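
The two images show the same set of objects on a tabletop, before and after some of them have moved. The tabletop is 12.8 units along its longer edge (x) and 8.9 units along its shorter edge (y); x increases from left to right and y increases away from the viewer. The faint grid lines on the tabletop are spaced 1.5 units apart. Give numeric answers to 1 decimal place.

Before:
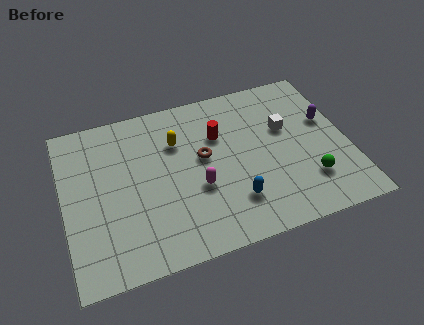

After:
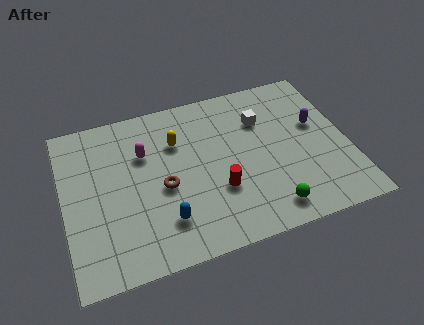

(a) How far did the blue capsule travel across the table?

3.1

The blue capsule moved from about (7.4, 2.2) to (4.3, 2.1), a distance of √(3.1² + 0.1²) ≈ 3.1.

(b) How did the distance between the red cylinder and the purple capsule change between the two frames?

+0.3

They were about 4.9 units apart before and 5.2 after — 0.3 units further apart.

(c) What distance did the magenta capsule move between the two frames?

3.4

The magenta capsule moved from about (5.9, 3.4) to (3.7, 6.0), a distance of √(2.2² + 2.6²) ≈ 3.4.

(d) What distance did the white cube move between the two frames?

1.3

The white cube moved from about (10.1, 5.5) to (9.1, 6.3), a distance of √(1.0² + 0.8²) ≈ 1.3.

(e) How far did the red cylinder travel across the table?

3.0

The red cylinder moved from about (7.1, 6.0) to (6.8, 3.0), a distance of √(0.3² + 3.0²) ≈ 3.0.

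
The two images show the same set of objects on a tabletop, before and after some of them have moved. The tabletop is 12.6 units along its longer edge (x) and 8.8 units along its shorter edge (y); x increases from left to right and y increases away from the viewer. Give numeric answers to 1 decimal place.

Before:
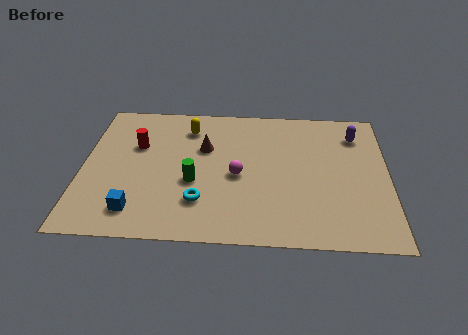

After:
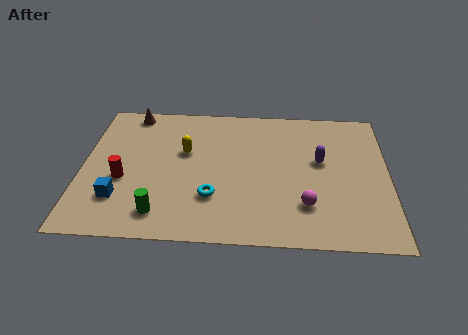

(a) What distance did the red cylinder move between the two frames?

2.3

From (2.2, 5.7) to (1.7, 3.5), the red cylinder covered √(0.5² + 2.2²) ≈ 2.3 units.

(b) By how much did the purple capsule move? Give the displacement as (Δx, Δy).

(-1.5, -1.8)

From the two frames, the purple capsule sits at roughly (11.3, 6.9) before and (9.8, 5.1) after.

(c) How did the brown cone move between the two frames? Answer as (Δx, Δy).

(-3.1, 2.2)

From the two frames, the brown cone sits at roughly (5.0, 5.7) before and (1.9, 7.9) after.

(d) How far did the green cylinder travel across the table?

2.4

The green cylinder was near (4.6, 3.5) before and (3.3, 1.5) after, so it travelled √(1.3² + 2.0²) ≈ 2.4 units.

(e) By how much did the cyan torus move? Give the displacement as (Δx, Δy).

(0.5, 0.3)

The cyan torus started near (4.9, 2.3) and ended near (5.4, 2.6).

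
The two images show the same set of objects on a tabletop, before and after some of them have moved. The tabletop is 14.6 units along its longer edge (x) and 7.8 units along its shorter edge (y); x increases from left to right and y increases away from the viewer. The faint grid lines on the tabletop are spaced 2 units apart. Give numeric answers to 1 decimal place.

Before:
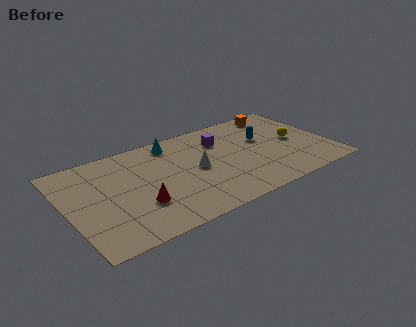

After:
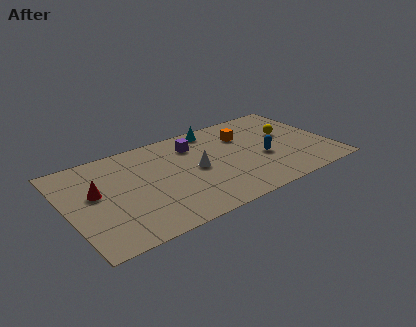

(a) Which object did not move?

the white cone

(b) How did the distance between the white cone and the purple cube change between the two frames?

-0.4

They were about 2.5 units apart before and 2.1 after — 0.4 units closer together.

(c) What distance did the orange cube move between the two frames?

2.6

The orange cube was near (12.4, 6.8) before and (10.1, 5.6) after, so it travelled √(2.3² + 1.2²) ≈ 2.6 units.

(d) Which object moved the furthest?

the red cone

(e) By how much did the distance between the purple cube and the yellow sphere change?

+1.0

They were about 4.4 units apart before and 5.4 after — 1.0 units further apart.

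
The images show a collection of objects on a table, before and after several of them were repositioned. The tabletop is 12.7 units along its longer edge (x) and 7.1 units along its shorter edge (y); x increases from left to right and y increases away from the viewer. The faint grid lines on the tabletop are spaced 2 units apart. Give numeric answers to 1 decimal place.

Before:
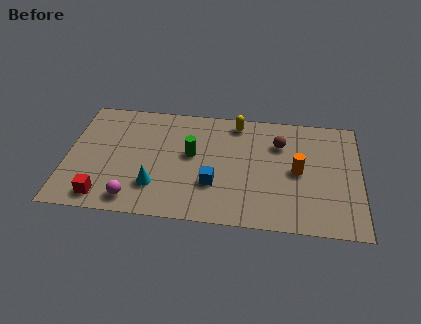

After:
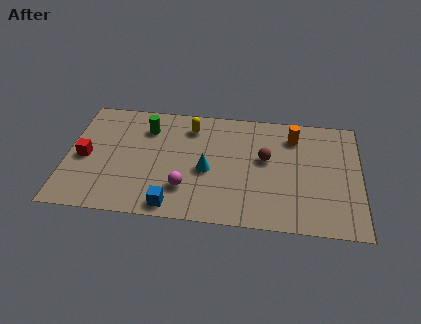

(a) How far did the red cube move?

2.5

The red cube moved from about (1.7, 1.0) to (0.8, 3.3), a distance of √(0.9² + 2.3²) ≈ 2.5.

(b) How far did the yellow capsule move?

2.1

The yellow capsule was near (7.3, 6.2) before and (5.3, 5.7) after, so it travelled √(2.0² + 0.5²) ≈ 2.1 units.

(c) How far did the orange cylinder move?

2.1

From (10.0, 3.5) to (9.8, 5.6), the orange cylinder covered √(0.2² + 2.1²) ≈ 2.1 units.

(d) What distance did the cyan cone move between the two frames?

2.5

From (3.9, 1.9) to (6.1, 3.1), the cyan cone covered √(2.2² + 1.2²) ≈ 2.5 units.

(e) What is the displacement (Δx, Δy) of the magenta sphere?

(2.2, 0.9)

From the two frames, the magenta sphere sits at roughly (3.0, 1.0) before and (5.2, 1.9) after.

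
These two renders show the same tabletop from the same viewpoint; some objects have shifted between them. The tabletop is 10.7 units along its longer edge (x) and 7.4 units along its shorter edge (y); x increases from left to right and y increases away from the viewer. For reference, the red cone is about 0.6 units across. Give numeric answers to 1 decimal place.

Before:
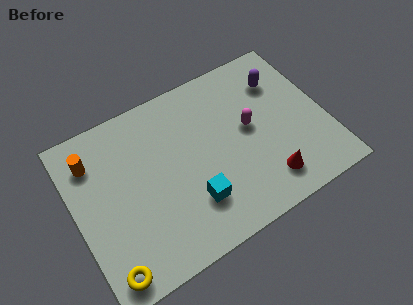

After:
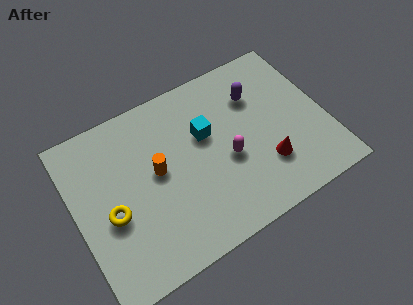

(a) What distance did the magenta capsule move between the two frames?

1.4

The magenta capsule moved from about (7.5, 4.0) to (6.4, 3.1), a distance of √(1.1² + 0.9²) ≈ 1.4.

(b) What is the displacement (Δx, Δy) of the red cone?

(0.1, 0.7)

The red cone was at about (7.8, 1.4) and moved to about (7.9, 2.1).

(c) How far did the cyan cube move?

2.8

The cyan cube was near (4.7, 2.0) before and (5.7, 4.6) after, so it travelled √(1.0² + 2.6²) ≈ 2.8 units.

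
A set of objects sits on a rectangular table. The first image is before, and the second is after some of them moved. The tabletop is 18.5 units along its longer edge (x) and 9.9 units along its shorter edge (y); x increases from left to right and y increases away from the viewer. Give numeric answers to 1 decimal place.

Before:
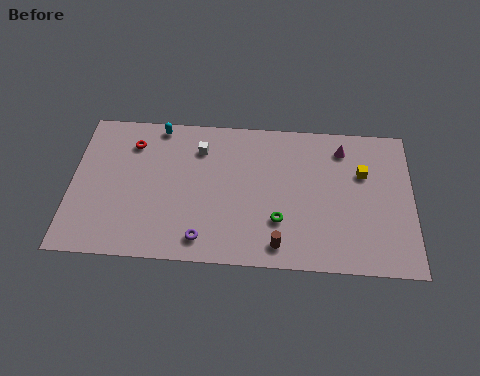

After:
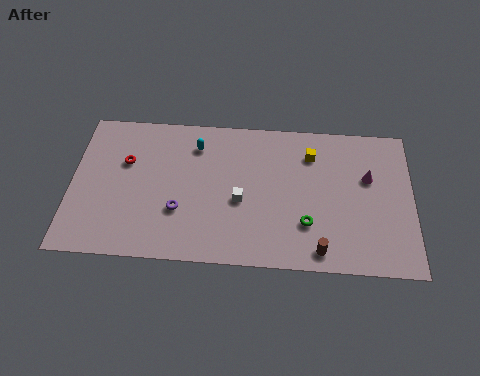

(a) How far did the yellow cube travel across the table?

3.0

From (15.8, 6.5) to (13.0, 7.6), the yellow cube covered √(2.8² + 1.1²) ≈ 3.0 units.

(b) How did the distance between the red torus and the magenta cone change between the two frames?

+1.7

They were about 11.5 units apart before and 13.2 after — 1.7 units further apart.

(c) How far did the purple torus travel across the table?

2.2

From (7.2, 1.5) to (5.9, 3.3), the purple torus covered √(1.3² + 1.8²) ≈ 2.2 units.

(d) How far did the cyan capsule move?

2.4

The cyan capsule was near (4.6, 9.0) before and (6.7, 7.8) after, so it travelled √(2.1² + 1.2²) ≈ 2.4 units.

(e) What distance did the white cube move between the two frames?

4.1

The white cube moved from about (6.9, 7.6) to (9.2, 4.2), a distance of √(2.3² + 3.4²) ≈ 4.1.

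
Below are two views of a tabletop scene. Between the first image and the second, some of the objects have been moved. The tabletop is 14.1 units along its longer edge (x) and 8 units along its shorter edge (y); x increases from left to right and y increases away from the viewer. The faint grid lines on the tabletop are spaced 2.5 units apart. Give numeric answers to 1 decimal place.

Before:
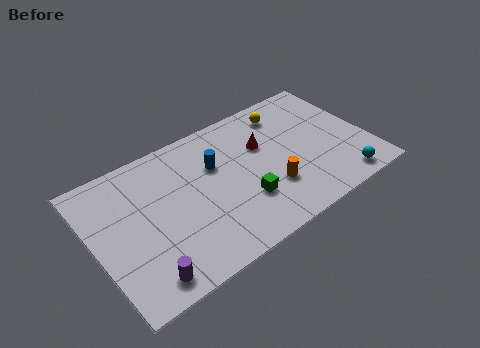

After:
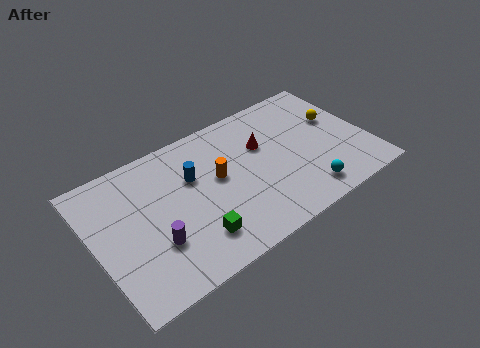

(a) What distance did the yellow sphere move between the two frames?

2.9

The yellow sphere was near (10.4, 6.6) before and (12.8, 4.9) after, so it travelled √(2.4² + 1.7²) ≈ 2.9 units.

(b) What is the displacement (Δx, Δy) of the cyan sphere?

(-1.9, 0.3)

From the two frames, the cyan sphere sits at roughly (12.3, 1.0) before and (10.4, 1.3) after.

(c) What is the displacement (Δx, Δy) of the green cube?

(-2.7, -0.7)

The green cube started near (7.4, 2.5) and ended near (4.7, 1.8).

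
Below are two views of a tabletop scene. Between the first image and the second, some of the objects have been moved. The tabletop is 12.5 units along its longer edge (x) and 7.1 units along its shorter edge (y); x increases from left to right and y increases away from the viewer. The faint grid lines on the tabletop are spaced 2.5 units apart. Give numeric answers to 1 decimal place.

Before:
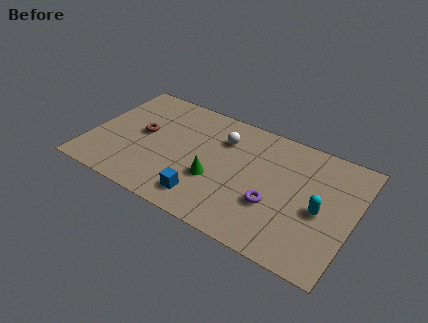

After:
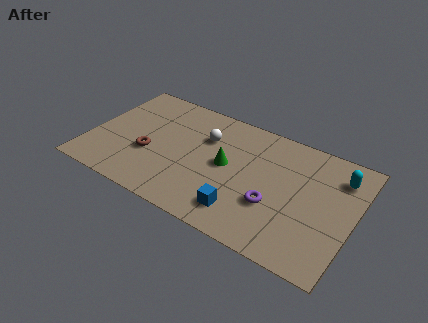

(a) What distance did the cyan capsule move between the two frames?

2.4

From (11.0, 3.2) to (11.6, 5.5), the cyan capsule covered √(0.6² + 2.3²) ≈ 2.4 units.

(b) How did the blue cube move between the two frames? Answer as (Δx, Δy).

(1.8, 0.1)

The blue cube started near (5.8, 1.3) and ended near (7.6, 1.4).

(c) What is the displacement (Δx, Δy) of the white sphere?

(-0.8, -0.3)

The white sphere was at about (6.1, 5.2) and moved to about (5.3, 4.9).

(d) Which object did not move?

the purple torus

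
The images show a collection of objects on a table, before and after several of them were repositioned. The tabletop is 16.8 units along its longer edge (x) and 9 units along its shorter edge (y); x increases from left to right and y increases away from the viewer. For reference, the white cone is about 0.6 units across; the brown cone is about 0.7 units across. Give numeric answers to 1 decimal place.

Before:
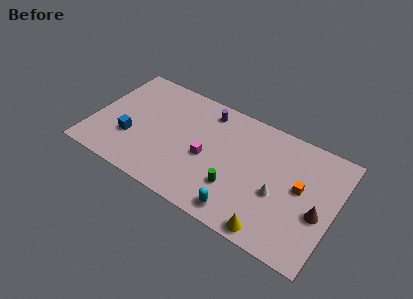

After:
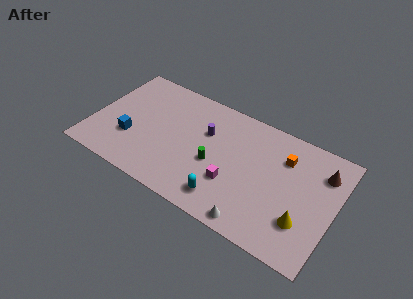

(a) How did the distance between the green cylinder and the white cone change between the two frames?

+1.3

The distance was about 3.0 in the first image and 4.3 in the second, so they moved 1.3 units further apart.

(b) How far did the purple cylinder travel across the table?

1.7

From (7.5, 7.6) to (7.7, 5.9), the purple cylinder covered √(0.2² + 1.7²) ≈ 1.7 units.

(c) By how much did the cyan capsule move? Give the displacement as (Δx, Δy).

(-1.1, 0.4)

The cyan capsule was at about (10.8, 1.2) and moved to about (9.7, 1.6).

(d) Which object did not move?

the blue cube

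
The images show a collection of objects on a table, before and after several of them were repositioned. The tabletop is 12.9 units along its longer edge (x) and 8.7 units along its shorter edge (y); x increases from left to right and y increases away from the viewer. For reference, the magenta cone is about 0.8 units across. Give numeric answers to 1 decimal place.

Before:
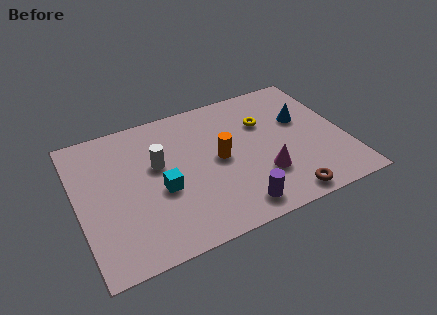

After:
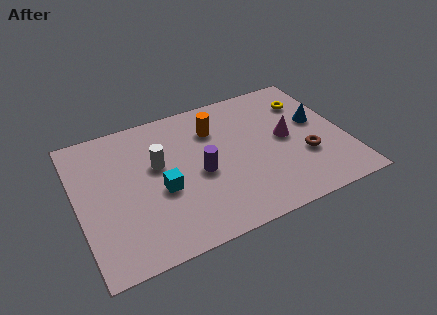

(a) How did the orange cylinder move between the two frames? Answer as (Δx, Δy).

(0.0, 2.0)

From the two frames, the orange cylinder sits at roughly (6.8, 4.4) before and (6.8, 6.4) after.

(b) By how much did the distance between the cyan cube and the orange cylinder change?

+1.0

They were about 3.0 units apart before and 4.0 after — 1.0 units further apart.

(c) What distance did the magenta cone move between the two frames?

2.4

From (8.7, 2.6) to (10.1, 4.5), the magenta cone covered √(1.4² + 1.9²) ≈ 2.4 units.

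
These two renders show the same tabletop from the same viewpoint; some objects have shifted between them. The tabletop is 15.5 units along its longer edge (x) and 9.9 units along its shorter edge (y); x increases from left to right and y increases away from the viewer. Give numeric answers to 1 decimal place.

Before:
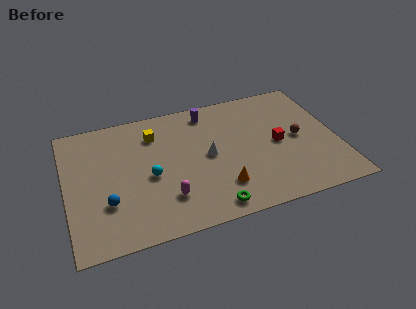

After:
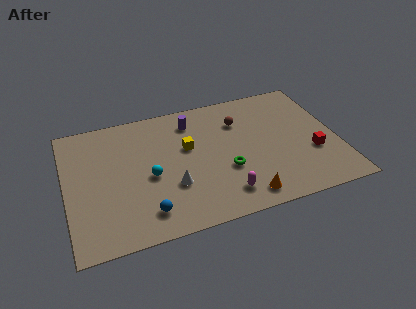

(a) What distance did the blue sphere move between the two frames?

2.5

The blue sphere moved from about (2.2, 3.1) to (4.3, 1.8), a distance of √(2.1² + 1.3²) ≈ 2.5.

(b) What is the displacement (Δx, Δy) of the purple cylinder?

(-1.0, -0.5)

From the two frames, the purple cylinder sits at roughly (8.4, 8.5) before and (7.4, 8.0) after.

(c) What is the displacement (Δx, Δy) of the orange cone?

(1.2, -1.1)

The orange cone started near (8.6, 2.4) and ended near (9.8, 1.3).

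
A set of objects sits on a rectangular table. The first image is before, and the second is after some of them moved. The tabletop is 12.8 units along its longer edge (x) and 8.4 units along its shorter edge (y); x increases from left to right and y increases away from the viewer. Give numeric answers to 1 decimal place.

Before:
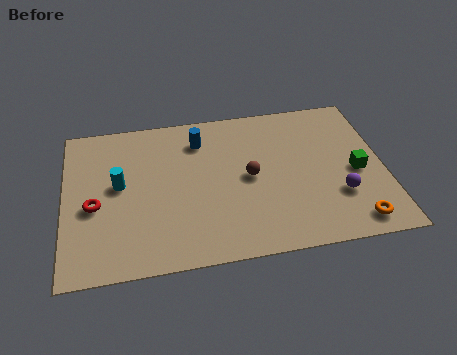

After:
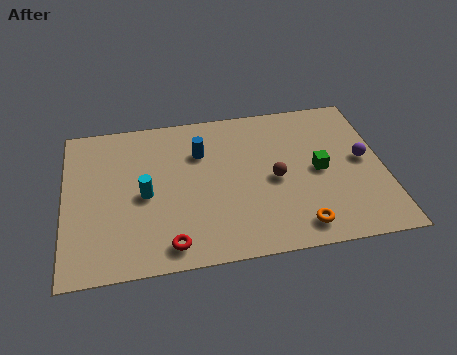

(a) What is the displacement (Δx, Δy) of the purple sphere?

(1.1, 1.8)

The purple sphere started near (10.9, 2.6) and ended near (12.0, 4.4).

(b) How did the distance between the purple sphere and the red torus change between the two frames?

-1.2

The distance was about 9.8 in the first image and 8.6 in the second, so they moved 1.2 units closer together.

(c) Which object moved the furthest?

the red torus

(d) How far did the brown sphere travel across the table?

1.0

From (7.4, 4.2) to (8.4, 3.9), the brown sphere covered √(1.0² + 0.3²) ≈ 1.0 units.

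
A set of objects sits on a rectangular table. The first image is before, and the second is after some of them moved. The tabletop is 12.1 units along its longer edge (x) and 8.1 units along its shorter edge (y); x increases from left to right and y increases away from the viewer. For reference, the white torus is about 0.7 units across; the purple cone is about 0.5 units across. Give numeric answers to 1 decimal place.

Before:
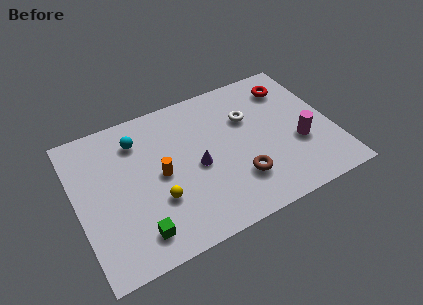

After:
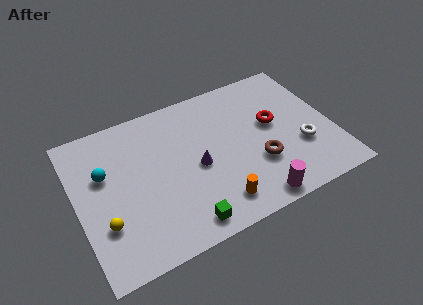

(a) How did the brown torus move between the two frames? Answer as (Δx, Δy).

(1.0, 0.5)

The brown torus was at about (7.4, 2.2) and moved to about (8.4, 2.7).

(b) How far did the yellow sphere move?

2.5

The yellow sphere was near (3.6, 2.7) before and (1.1, 2.5) after, so it travelled √(2.5² + 0.2²) ≈ 2.5 units.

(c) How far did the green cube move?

2.1

From (2.5, 1.4) to (4.6, 1.0), the green cube covered √(2.1² + 0.4²) ≈ 2.1 units.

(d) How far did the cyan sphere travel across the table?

2.1

The cyan sphere moved from about (3.1, 6.3) to (1.4, 5.1), a distance of √(1.7² + 1.2²) ≈ 2.1.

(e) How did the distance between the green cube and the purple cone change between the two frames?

-1.0

The distance was about 3.9 in the first image and 2.9 in the second, so they moved 1.0 units closer together.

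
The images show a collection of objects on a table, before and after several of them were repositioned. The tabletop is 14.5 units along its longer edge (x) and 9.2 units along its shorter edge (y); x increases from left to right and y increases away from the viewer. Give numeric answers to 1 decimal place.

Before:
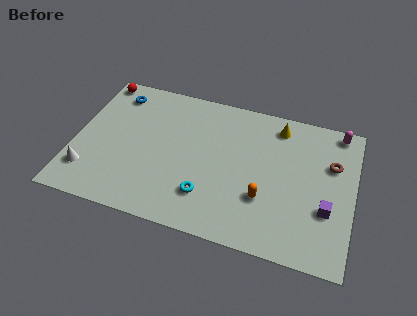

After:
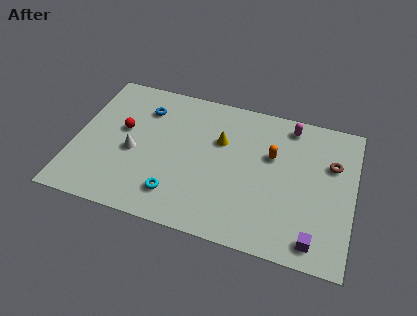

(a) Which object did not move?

the brown torus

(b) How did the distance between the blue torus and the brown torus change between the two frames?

-1.7

The distance was about 11.6 in the first image and 9.9 in the second, so they moved 1.7 units closer together.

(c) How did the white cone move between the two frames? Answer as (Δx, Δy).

(2.2, 1.9)

The white cone started near (0.9, 2.1) and ended near (3.1, 4.0).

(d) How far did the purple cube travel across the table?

2.1

The purple cube moved from about (13.2, 3.2) to (12.7, 1.2), a distance of √(0.5² + 2.0²) ≈ 2.1.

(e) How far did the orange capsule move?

2.8

The orange capsule moved from about (10.0, 3.0) to (10.2, 5.8), a distance of √(0.2² + 2.8²) ≈ 2.8.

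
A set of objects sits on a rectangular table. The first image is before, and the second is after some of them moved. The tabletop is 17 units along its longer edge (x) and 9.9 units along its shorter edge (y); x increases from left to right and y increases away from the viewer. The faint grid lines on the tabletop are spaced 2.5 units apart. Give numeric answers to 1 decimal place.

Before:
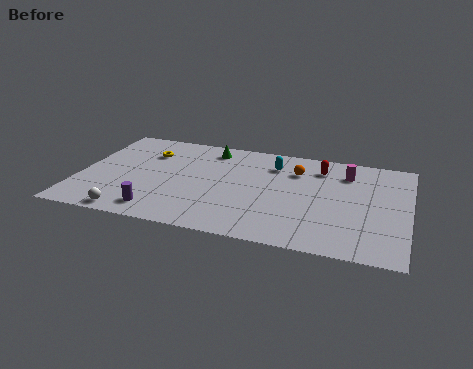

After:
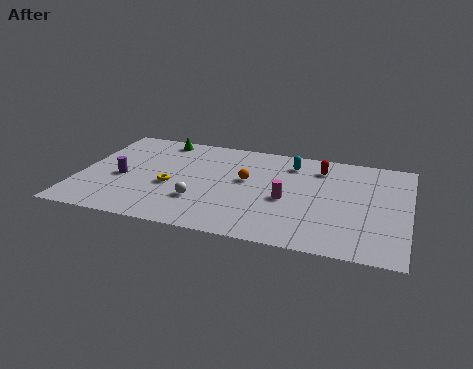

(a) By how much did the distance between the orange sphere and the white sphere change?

-6.8

The distance was about 10.3 in the first image and 3.5 in the second, so they moved 6.8 units closer together.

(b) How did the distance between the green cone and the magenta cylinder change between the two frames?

+1.1

Before: roughly 7.2 units apart; after: 8.3. That's 1.1 units further apart.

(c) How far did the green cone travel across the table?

2.7

From (6.5, 8.4) to (3.8, 8.8), the green cone covered √(2.7² + 0.4²) ≈ 2.7 units.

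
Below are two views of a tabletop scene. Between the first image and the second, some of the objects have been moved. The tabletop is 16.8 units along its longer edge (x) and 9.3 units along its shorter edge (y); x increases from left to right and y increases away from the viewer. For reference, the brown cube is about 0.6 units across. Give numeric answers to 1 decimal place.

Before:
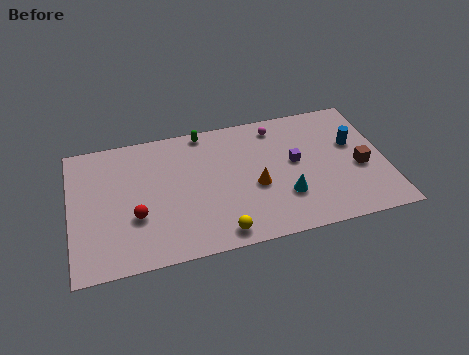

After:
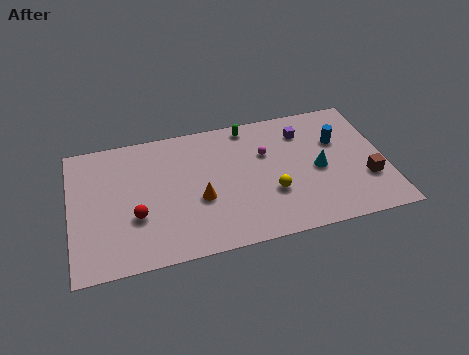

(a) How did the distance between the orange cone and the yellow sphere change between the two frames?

+0.3

They were about 3.5 units apart before and 3.8 after — 0.3 units further apart.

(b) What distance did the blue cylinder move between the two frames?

0.9

The blue cylinder was near (15.2, 5.7) before and (14.4, 6.1) after, so it travelled √(0.8² + 0.4²) ≈ 0.9 units.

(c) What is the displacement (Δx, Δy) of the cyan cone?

(1.9, 1.5)

From the two frames, the cyan cone sits at roughly (11.3, 2.8) before and (13.2, 4.3) after.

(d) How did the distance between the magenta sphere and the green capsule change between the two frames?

-1.6

They were about 3.9 units apart before and 2.3 after — 1.6 units closer together.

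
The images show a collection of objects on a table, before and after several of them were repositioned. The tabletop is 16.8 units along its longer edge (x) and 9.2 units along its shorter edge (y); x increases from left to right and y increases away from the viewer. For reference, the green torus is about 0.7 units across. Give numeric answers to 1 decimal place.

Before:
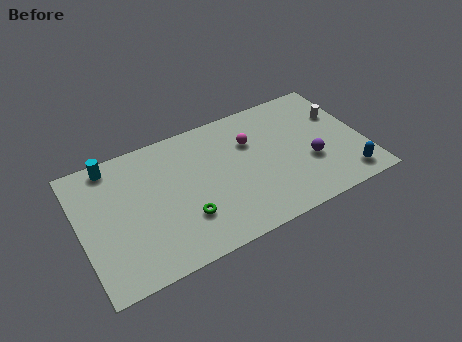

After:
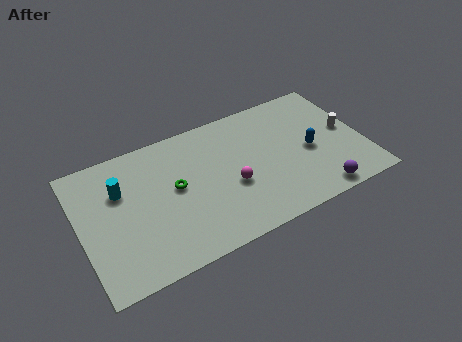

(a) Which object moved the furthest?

the blue capsule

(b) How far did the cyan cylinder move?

2.0

The cyan cylinder moved from about (2.2, 8.2) to (2.5, 6.2), a distance of √(0.3² + 2.0²) ≈ 2.0.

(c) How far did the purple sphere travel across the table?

2.4

The purple sphere moved from about (13.5, 3.4) to (13.6, 1.0), a distance of √(0.1² + 2.4²) ≈ 2.4.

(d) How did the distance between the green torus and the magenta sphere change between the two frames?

-2.2

Before: roughly 5.7 units apart; after: 3.5. That's 2.2 units closer together.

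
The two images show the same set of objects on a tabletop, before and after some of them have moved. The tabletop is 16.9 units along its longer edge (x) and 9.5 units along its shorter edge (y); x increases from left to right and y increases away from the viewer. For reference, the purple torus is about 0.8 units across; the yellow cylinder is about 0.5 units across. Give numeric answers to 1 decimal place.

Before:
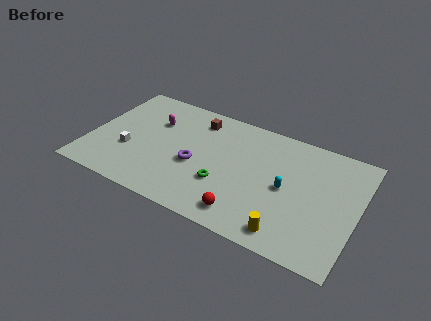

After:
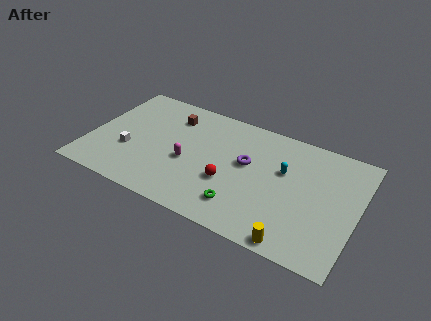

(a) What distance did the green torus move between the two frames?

1.8

The green torus moved from about (8.7, 3.2) to (10.0, 2.0), a distance of √(1.3² + 1.2²) ≈ 1.8.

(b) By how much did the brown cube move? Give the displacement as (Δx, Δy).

(-1.6, -0.4)

The brown cube was at about (6.4, 7.8) and moved to about (4.8, 7.4).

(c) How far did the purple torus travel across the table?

3.4

The purple torus was near (6.8, 4.0) before and (9.9, 5.5) after, so it travelled √(3.1² + 1.5²) ≈ 3.4 units.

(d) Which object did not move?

the white cube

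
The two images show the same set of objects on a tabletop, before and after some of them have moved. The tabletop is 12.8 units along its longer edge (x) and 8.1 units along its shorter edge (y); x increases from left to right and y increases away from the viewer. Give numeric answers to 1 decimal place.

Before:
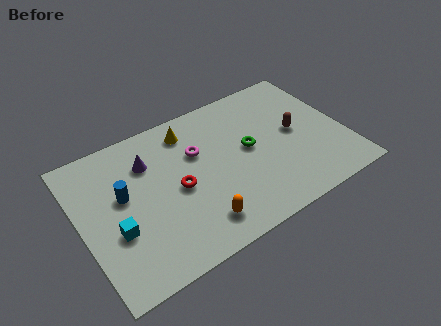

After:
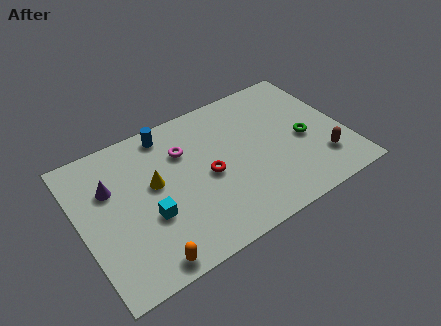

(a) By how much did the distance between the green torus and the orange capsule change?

+4.6

Before: roughly 4.1 units apart; after: 8.7. That's 4.6 units further apart.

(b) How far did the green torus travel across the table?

2.7

From (8.2, 4.3) to (10.8, 3.6), the green torus covered √(2.6² + 0.7²) ≈ 2.7 units.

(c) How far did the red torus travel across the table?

1.5

The red torus was near (4.6, 3.8) before and (6.1, 3.8) after, so it travelled √(1.5² + 0.0²) ≈ 1.5 units.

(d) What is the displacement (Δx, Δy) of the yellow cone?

(-2.0, -2.1)

The yellow cone was at about (5.6, 6.7) and moved to about (3.6, 4.6).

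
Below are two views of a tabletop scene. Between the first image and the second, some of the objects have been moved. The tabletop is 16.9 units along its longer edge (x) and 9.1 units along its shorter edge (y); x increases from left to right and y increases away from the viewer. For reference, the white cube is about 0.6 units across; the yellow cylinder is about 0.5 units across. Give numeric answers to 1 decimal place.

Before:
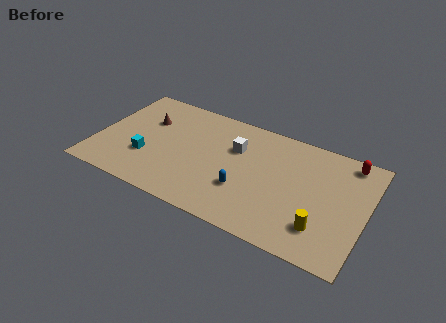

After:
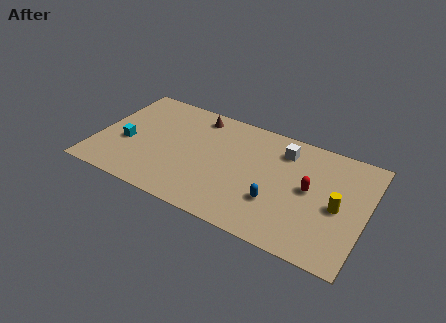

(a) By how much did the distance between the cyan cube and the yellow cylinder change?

+2.2

They were about 11.1 units apart before and 13.3 after — 2.2 units further apart.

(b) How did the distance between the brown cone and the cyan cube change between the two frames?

+2.6

The distance was about 3.1 in the first image and 5.7 in the second, so they moved 2.6 units further apart.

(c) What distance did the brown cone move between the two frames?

3.4

The brown cone was near (2.9, 6.1) before and (5.9, 7.8) after, so it travelled √(3.0² + 1.7²) ≈ 3.4 units.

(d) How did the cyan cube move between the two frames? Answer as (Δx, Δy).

(-1.4, 0.7)

The cyan cube started near (3.3, 3.0) and ended near (1.9, 3.7).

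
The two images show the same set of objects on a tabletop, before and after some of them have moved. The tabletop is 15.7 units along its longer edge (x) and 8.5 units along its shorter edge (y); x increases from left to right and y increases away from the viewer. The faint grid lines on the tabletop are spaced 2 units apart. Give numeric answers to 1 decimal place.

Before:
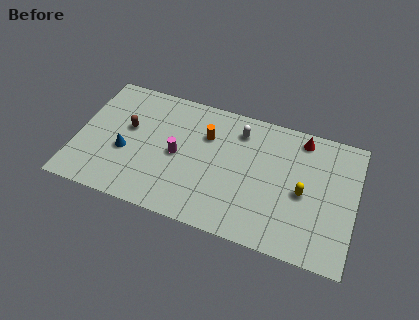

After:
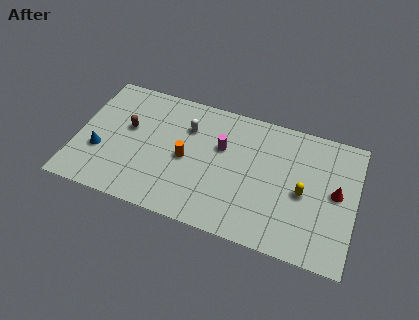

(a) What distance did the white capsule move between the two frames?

3.0

From (9.0, 6.8) to (6.1, 6.1), the white capsule covered √(2.9² + 0.7²) ≈ 3.0 units.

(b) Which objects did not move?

the brown capsule and the yellow capsule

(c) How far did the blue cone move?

1.5

The blue cone was near (2.8, 3.4) before and (1.4, 3.0) after, so it travelled √(1.4² + 0.4²) ≈ 1.5 units.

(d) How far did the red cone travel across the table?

3.6

The red cone moved from about (12.5, 7.4) to (14.6, 4.5), a distance of √(2.1² + 2.9²) ≈ 3.6.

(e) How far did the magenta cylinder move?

2.7

From (5.7, 4.1) to (8.1, 5.4), the magenta cylinder covered √(2.4² + 1.3²) ≈ 2.7 units.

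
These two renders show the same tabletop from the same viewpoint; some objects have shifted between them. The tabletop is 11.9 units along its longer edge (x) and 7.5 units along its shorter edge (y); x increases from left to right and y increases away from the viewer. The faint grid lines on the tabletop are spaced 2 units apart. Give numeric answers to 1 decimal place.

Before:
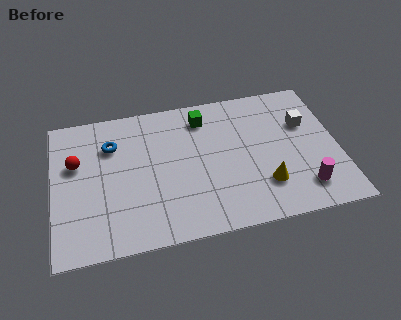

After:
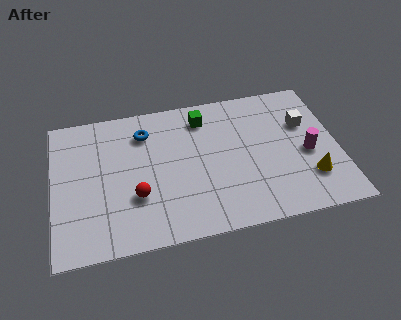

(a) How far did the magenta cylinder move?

1.8

From (10.3, 1.5) to (10.6, 3.3), the magenta cylinder covered √(0.3² + 1.8²) ≈ 1.8 units.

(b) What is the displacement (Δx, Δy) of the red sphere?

(2.4, -2.2)

The red sphere was at about (1.0, 4.7) and moved to about (3.4, 2.5).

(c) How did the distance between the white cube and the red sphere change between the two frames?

-2.0

Before: roughly 9.6 units apart; after: 7.6. That's 2.0 units closer together.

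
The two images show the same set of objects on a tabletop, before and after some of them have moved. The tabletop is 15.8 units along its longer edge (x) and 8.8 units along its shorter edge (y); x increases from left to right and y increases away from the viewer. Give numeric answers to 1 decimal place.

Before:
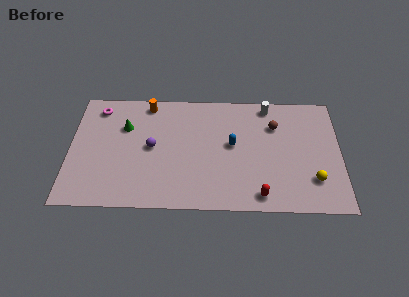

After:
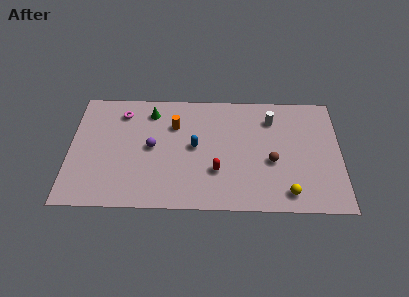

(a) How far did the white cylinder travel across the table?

1.0

The white cylinder was near (11.6, 7.8) before and (11.8, 6.8) after, so it travelled √(0.2² + 1.0²) ≈ 1.0 units.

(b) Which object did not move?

the purple sphere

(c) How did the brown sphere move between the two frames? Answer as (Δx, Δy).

(-0.2, -2.7)

The brown sphere was at about (12.0, 6.3) and moved to about (11.8, 3.6).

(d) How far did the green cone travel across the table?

1.9

The green cone moved from about (3.2, 6.0) to (4.7, 7.2), a distance of √(1.5² + 1.2²) ≈ 1.9.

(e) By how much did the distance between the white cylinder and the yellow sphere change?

-0.5

The distance was about 6.1 in the first image and 5.6 in the second, so they moved 0.5 units closer together.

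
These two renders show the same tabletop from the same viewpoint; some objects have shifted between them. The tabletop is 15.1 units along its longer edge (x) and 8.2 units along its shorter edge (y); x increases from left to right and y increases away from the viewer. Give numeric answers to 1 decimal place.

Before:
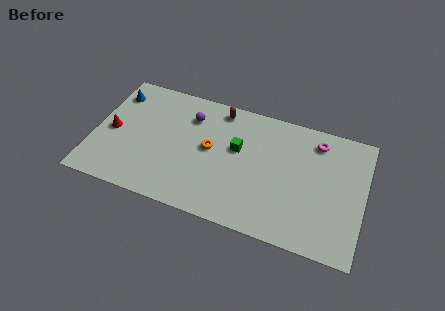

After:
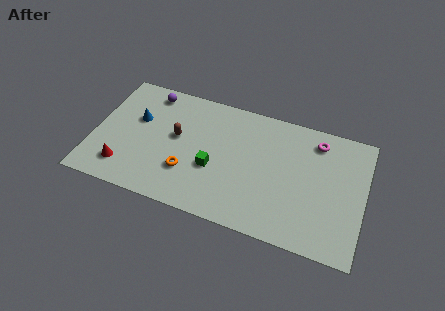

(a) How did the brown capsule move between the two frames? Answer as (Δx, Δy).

(-2.2, -2.6)

The brown capsule was at about (6.8, 7.2) and moved to about (4.6, 4.6).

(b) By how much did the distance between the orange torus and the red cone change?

-1.9

Before: roughly 5.5 units apart; after: 3.6. That's 1.9 units closer together.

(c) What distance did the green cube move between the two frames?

2.1

From (8.0, 4.9) to (6.8, 3.2), the green cube covered √(1.2² + 1.7²) ≈ 2.1 units.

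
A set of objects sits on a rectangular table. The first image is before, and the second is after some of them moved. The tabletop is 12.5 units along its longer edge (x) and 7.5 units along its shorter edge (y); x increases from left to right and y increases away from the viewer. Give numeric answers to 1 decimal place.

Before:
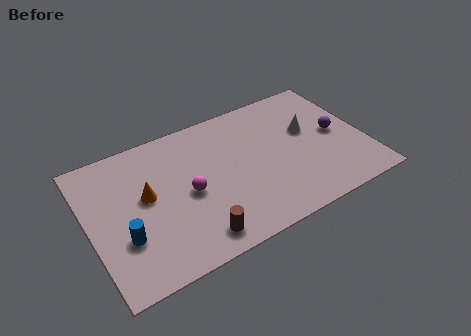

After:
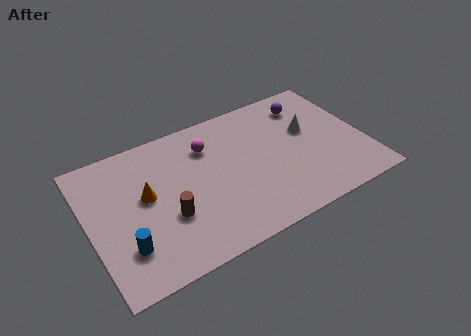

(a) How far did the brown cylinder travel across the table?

1.9

The brown cylinder was near (4.4, 1.1) before and (3.4, 2.7) after, so it travelled √(1.0² + 1.6²) ≈ 1.9 units.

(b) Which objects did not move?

the white cone and the orange cone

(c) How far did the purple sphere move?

2.4

From (11.3, 3.8) to (10.3, 6.0), the purple sphere covered √(1.0² + 2.2²) ≈ 2.4 units.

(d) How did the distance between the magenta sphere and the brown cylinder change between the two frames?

+1.2

The distance was about 2.4 in the first image and 3.6 in the second, so they moved 1.2 units further apart.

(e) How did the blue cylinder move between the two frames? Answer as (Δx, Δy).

(0.0, -0.5)

From the two frames, the blue cylinder sits at roughly (1.4, 2.5) before and (1.4, 2.0) after.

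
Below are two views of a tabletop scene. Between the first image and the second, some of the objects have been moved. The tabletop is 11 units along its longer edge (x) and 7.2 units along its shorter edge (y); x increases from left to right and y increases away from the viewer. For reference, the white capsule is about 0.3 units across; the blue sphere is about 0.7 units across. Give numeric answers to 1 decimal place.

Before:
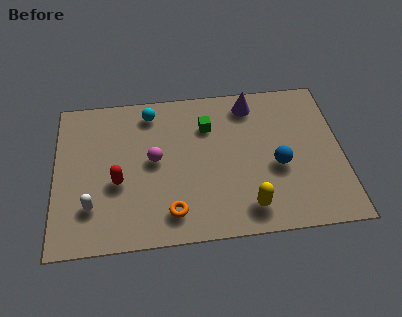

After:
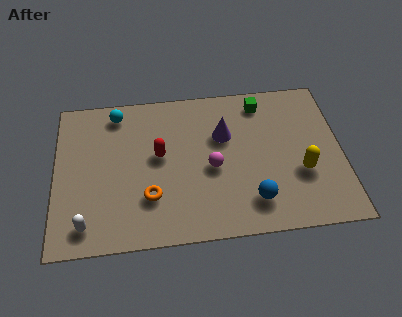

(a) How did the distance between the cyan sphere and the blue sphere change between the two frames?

+1.2

Before: roughly 5.7 units apart; after: 6.9. That's 1.2 units further apart.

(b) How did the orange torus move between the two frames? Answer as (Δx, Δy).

(-0.8, 0.8)

The orange torus started near (4.4, 1.3) and ended near (3.6, 2.1).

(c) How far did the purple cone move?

1.8

The purple cone was near (7.6, 6.1) before and (6.5, 4.7) after, so it travelled √(1.1² + 1.4²) ≈ 1.8 units.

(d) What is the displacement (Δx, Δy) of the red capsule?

(1.6, 1.1)

The red capsule was at about (2.4, 2.9) and moved to about (4.0, 4.0).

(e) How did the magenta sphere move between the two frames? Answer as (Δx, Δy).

(2.2, -0.6)

From the two frames, the magenta sphere sits at roughly (3.8, 3.8) before and (6.0, 3.2) after.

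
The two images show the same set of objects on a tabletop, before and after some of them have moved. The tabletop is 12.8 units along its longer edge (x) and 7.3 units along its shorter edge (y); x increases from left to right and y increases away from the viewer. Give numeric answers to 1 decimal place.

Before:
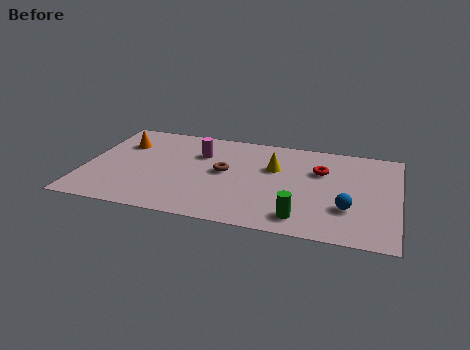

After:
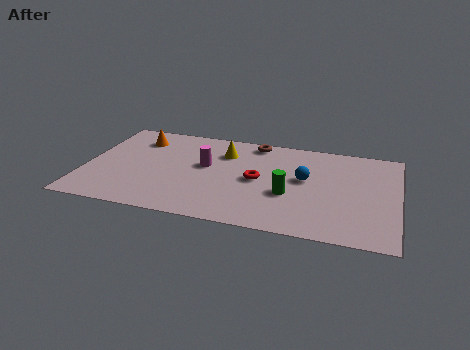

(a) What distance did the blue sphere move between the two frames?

2.5

From (10.8, 2.3) to (9.0, 4.1), the blue sphere covered √(1.8² + 1.8²) ≈ 2.5 units.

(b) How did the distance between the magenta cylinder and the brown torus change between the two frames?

+1.4

The distance was about 1.6 in the first image and 3.0 in the second, so they moved 1.4 units further apart.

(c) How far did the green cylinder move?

1.7

From (9.0, 1.2) to (8.4, 2.8), the green cylinder covered √(0.6² + 1.6²) ≈ 1.7 units.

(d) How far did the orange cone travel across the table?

0.8

From (1.4, 5.2) to (2.0, 5.7), the orange cone covered √(0.6² + 0.5²) ≈ 0.8 units.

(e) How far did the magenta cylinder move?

0.9

From (4.6, 5.1) to (4.9, 4.2), the magenta cylinder covered √(0.3² + 0.9²) ≈ 0.9 units.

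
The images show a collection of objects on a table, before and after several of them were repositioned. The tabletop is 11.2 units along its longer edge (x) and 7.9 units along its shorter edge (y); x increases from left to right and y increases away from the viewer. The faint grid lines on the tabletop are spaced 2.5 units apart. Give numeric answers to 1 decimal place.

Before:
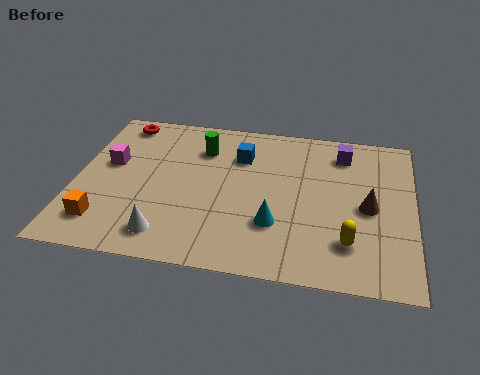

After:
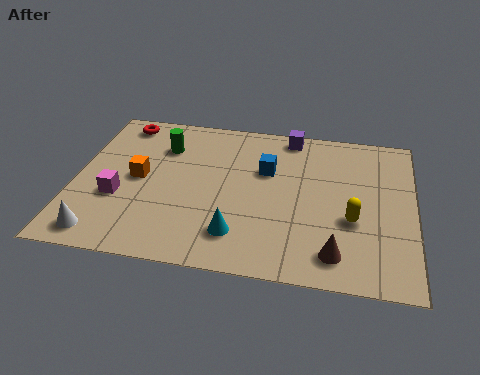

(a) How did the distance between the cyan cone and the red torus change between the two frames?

-0.3

They were about 7.0 units apart before and 6.7 after — 0.3 units closer together.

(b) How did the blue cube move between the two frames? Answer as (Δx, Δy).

(0.9, -0.6)

From the two frames, the blue cube sits at roughly (5.4, 5.7) before and (6.3, 5.1) after.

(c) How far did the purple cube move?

1.9

The purple cube was near (8.8, 6.4) before and (7.0, 7.1) after, so it travelled √(1.8² + 0.7²) ≈ 1.9 units.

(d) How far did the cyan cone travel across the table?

1.4

From (6.7, 2.4) to (5.5, 1.7), the cyan cone covered √(1.2² + 0.7²) ≈ 1.4 units.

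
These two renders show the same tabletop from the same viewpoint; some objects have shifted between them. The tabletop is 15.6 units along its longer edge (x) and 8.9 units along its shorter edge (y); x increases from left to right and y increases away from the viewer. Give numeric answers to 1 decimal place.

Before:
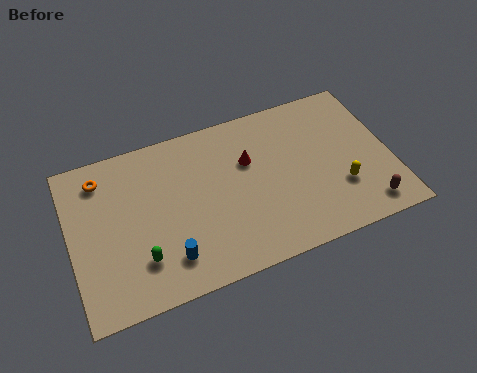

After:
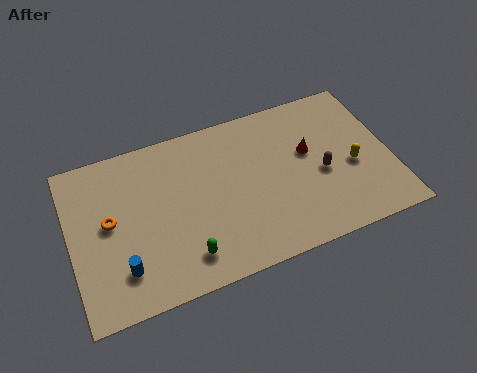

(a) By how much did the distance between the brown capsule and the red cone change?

-5.5

Before: roughly 7.0 units apart; after: 1.5. That's 5.5 units closer together.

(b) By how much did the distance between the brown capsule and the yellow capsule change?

-0.4

Before: roughly 1.9 units apart; after: 1.5. That's 0.4 units closer together.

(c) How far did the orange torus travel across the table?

2.5

The orange torus moved from about (1.7, 7.3) to (1.9, 4.8), a distance of √(0.2² + 2.5²) ≈ 2.5.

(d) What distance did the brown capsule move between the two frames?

3.2

From (14.1, 1.3) to (12.2, 3.9), the brown capsule covered √(1.9² + 2.6²) ≈ 3.2 units.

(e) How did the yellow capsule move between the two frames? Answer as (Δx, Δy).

(0.7, 1.0)

From the two frames, the yellow capsule sits at roughly (13.0, 2.8) before and (13.7, 3.8) after.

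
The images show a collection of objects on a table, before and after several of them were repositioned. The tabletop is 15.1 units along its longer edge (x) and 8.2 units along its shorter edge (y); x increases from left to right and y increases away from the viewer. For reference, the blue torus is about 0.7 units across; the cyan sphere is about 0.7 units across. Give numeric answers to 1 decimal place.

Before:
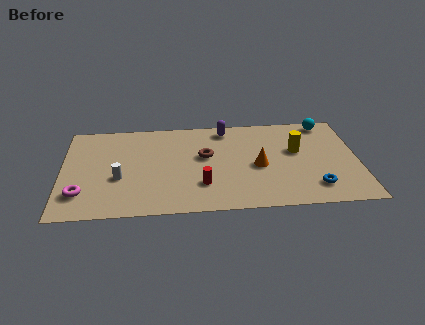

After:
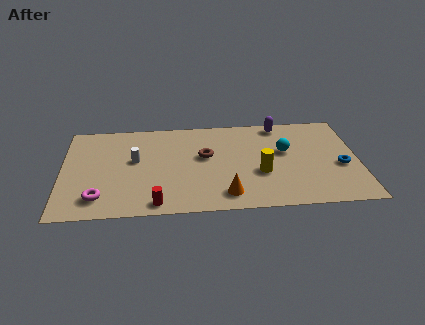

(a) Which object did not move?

the brown torus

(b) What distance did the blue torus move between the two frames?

2.2

The blue torus moved from about (12.8, 1.7) to (14.2, 3.4), a distance of √(1.4² + 1.7²) ≈ 2.2.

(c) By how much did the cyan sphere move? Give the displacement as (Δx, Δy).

(-2.2, -2.4)

The cyan sphere started near (13.6, 7.3) and ended near (11.4, 4.9).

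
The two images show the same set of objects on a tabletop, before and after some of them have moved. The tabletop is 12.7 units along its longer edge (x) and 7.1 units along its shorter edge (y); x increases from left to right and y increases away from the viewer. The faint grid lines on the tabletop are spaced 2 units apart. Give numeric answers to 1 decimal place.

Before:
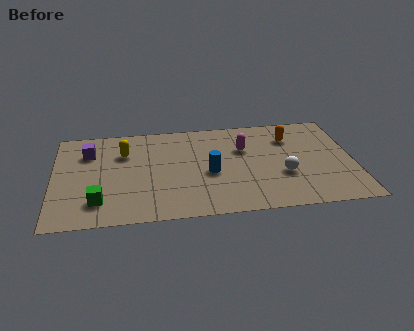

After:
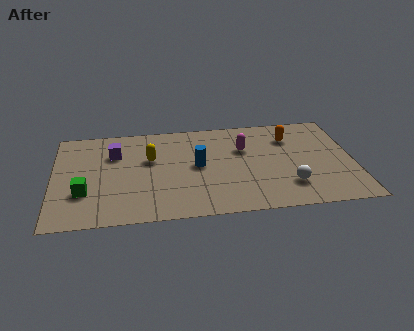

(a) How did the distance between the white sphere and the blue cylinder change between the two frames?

+1.1

They were about 3.1 units apart before and 4.2 after — 1.1 units further apart.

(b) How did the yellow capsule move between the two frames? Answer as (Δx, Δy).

(1.1, -0.6)

The yellow capsule was at about (3.0, 5.0) and moved to about (4.1, 4.4).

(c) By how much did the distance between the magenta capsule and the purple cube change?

-1.1

The distance was about 6.6 in the first image and 5.5 in the second, so they moved 1.1 units closer together.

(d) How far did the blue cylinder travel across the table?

0.8

The blue cylinder moved from about (6.6, 3.1) to (6.1, 3.7), a distance of √(0.5² + 0.6²) ≈ 0.8.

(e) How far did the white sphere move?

0.8

From (9.7, 2.6) to (9.9, 1.8), the white sphere covered √(0.2² + 0.8²) ≈ 0.8 units.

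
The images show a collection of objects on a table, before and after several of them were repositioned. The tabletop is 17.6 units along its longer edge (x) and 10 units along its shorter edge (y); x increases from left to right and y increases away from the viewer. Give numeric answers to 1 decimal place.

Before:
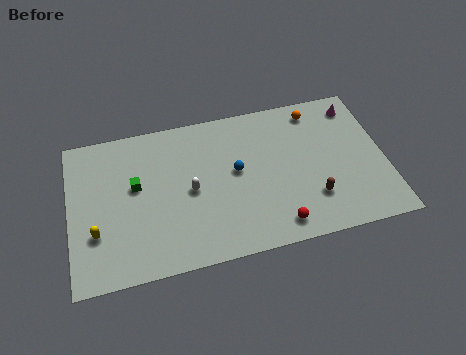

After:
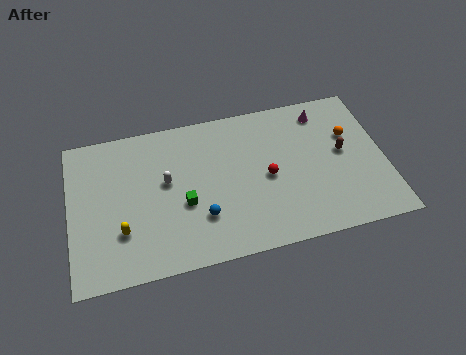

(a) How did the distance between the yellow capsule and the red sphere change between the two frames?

-1.7

The distance was about 10.1 in the first image and 8.4 in the second, so they moved 1.7 units closer together.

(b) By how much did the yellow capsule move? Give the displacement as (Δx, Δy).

(1.4, -0.2)

The yellow capsule was at about (1.4, 3.2) and moved to about (2.8, 3.0).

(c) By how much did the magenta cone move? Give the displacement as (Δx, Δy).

(-1.9, 0.0)

From the two frames, the magenta cone sits at roughly (16.3, 8.4) before and (14.4, 8.4) after.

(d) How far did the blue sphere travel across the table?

3.3

The blue sphere moved from about (9.3, 5.5) to (7.2, 2.9), a distance of √(2.1² + 2.6²) ≈ 3.3.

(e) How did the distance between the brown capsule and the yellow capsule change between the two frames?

+0.7

The distance was about 12.0 in the first image and 12.7 in the second, so they moved 0.7 units further apart.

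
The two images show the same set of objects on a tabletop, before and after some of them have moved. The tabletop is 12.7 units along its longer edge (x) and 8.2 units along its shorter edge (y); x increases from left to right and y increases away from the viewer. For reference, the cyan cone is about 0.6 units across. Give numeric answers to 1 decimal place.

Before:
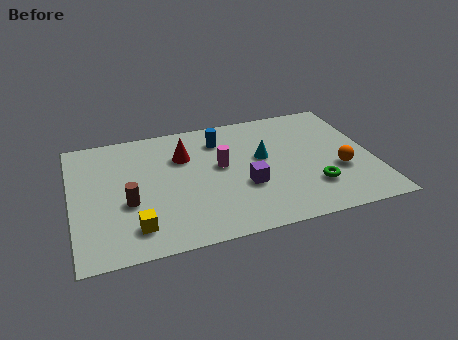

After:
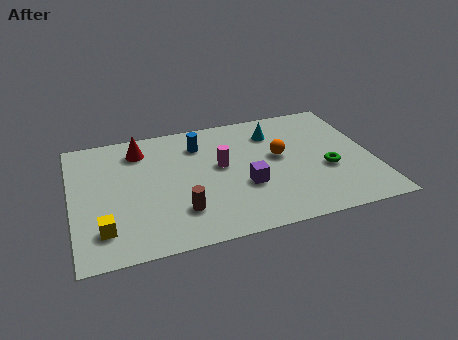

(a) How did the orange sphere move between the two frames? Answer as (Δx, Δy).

(-2.4, 1.6)

The orange sphere was at about (11.2, 3.0) and moved to about (8.8, 4.6).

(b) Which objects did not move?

the magenta cylinder and the purple cube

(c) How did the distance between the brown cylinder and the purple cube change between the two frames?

-2.0

They were about 4.9 units apart before and 2.9 after — 2.0 units closer together.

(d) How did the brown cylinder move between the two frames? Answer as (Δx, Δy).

(2.1, -1.1)

From the two frames, the brown cylinder sits at roughly (2.3, 3.2) before and (4.4, 2.1) after.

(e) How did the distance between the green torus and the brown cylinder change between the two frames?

-1.4

The distance was about 7.8 in the first image and 6.4 in the second, so they moved 1.4 units closer together.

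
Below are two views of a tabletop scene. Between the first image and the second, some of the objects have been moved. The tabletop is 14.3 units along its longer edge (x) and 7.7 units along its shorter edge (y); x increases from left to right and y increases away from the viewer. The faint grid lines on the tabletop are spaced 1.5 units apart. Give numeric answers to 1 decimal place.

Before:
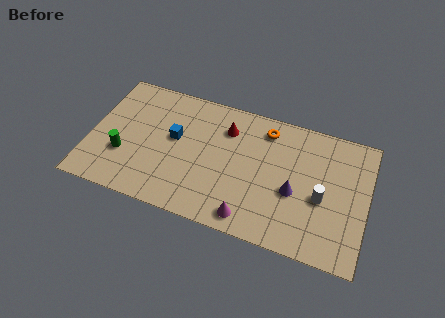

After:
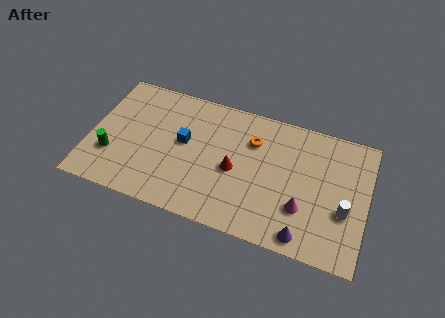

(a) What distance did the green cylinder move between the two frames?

0.6

The green cylinder was near (1.8, 2.6) before and (1.2, 2.4) after, so it travelled √(0.6² + 0.2²) ≈ 0.6 units.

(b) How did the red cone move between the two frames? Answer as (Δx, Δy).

(0.6, -2.3)

From the two frames, the red cone sits at roughly (6.9, 5.8) before and (7.5, 3.5) after.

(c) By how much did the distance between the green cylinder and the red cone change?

+0.4

They were about 6.0 units apart before and 6.4 after — 0.4 units further apart.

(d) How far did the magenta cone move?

3.0

From (8.5, 1.0) to (11.1, 2.4), the magenta cone covered √(2.6² + 1.4²) ≈ 3.0 units.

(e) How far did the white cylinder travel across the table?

1.3

From (12.0, 3.3) to (13.2, 2.9), the white cylinder covered √(1.2² + 0.4²) ≈ 1.3 units.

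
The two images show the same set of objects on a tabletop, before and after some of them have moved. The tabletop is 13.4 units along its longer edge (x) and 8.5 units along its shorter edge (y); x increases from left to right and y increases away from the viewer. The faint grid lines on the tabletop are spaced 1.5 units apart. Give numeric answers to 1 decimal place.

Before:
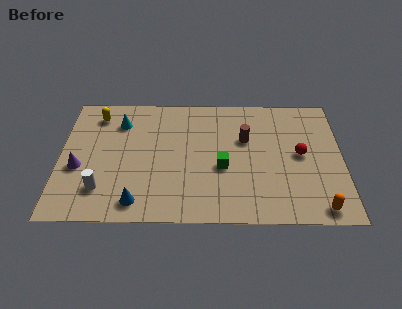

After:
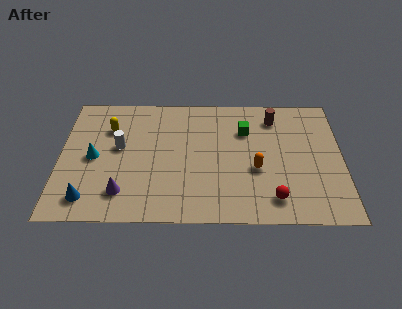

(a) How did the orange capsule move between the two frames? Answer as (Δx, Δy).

(-2.9, 2.5)

From the two frames, the orange capsule sits at roughly (12.2, 0.9) before and (9.3, 3.4) after.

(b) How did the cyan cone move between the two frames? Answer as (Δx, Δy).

(-1.2, -2.4)

From the two frames, the cyan cone sits at roughly (2.8, 6.5) before and (1.6, 4.1) after.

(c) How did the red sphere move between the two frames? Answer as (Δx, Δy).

(-1.3, -2.9)

From the two frames, the red sphere sits at roughly (11.4, 4.4) before and (10.1, 1.5) after.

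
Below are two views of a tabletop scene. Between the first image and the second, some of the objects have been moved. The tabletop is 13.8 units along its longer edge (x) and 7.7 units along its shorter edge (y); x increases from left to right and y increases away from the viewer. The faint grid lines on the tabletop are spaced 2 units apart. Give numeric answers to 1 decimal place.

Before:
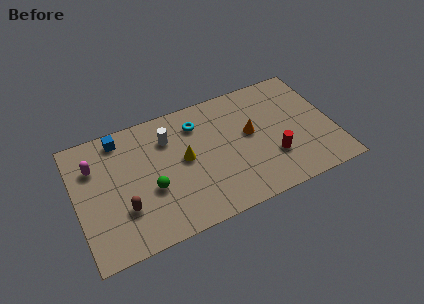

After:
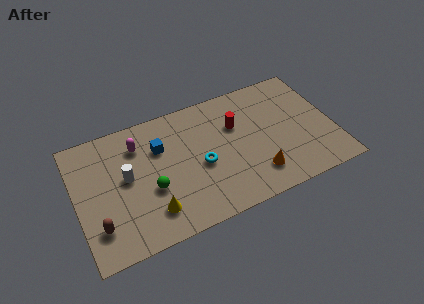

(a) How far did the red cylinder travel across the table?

3.2

The red cylinder moved from about (10.4, 2.4) to (8.7, 5.1), a distance of √(1.7² + 2.7²) ≈ 3.2.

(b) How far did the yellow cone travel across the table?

3.1

The yellow cone moved from about (5.8, 4.1) to (3.8, 1.7), a distance of √(2.0² + 2.4²) ≈ 3.1.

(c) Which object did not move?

the green sphere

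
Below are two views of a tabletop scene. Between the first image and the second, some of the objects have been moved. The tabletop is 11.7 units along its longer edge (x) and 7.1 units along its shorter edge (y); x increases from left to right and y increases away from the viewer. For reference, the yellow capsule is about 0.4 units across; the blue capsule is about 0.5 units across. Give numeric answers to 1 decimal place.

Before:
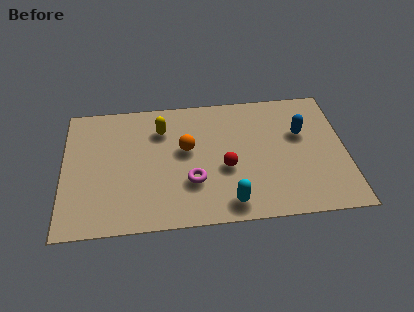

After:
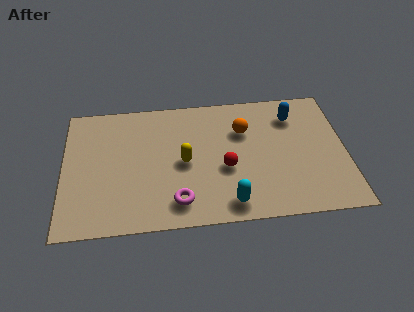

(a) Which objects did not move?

the red sphere and the cyan capsule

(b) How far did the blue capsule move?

1.0

The blue capsule moved from about (9.9, 4.5) to (9.6, 5.5), a distance of √(0.3² + 1.0²) ≈ 1.0.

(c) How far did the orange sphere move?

2.5

The orange sphere moved from about (5.1, 4.1) to (7.5, 4.9), a distance of √(2.4² + 0.8²) ≈ 2.5.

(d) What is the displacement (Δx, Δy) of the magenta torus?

(-0.6, -1.0)

From the two frames, the magenta torus sits at roughly (5.3, 2.3) before and (4.7, 1.3) after.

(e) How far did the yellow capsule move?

2.1

From (4.1, 5.3) to (5.0, 3.4), the yellow capsule covered √(0.9² + 1.9²) ≈ 2.1 units.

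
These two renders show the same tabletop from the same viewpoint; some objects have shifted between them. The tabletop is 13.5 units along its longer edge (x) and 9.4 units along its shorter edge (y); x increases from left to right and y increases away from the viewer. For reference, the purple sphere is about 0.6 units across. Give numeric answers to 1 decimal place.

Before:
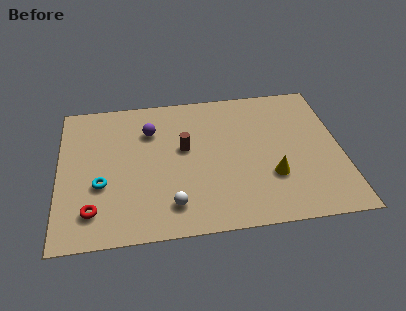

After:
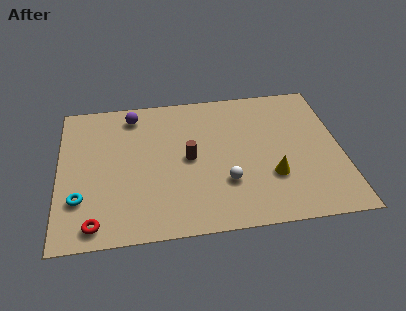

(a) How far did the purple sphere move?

1.4

The purple sphere moved from about (4.4, 6.8) to (3.6, 8.0), a distance of √(0.8² + 1.2²) ≈ 1.4.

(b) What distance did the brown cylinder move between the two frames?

0.7

The brown cylinder was near (6.0, 5.4) before and (6.2, 4.7) after, so it travelled √(0.2² + 0.7²) ≈ 0.7 units.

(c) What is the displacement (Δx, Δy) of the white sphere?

(2.6, 1.1)

From the two frames, the white sphere sits at roughly (5.3, 1.8) before and (7.9, 2.9) after.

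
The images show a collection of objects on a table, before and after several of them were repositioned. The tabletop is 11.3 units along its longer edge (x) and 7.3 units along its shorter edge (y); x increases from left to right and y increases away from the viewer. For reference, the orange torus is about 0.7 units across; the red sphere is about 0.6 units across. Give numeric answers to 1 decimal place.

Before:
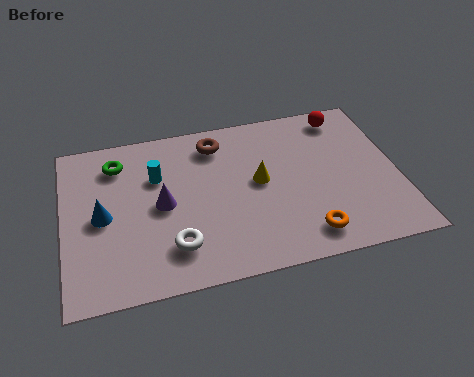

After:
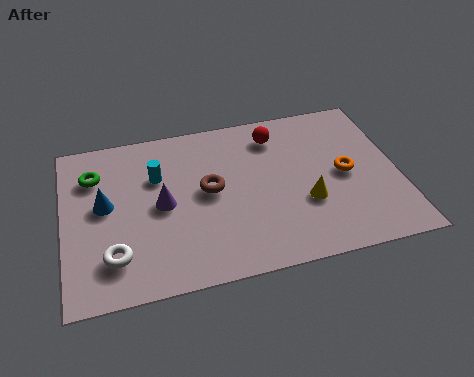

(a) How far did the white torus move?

2.0

From (3.6, 1.7) to (1.6, 1.7), the white torus covered √(2.0² + 0.0²) ≈ 2.0 units.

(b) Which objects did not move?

the cyan cylinder and the purple cone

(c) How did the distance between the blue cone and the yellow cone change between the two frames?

+1.5

They were about 5.3 units apart before and 6.8 after — 1.5 units further apart.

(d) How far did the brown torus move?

2.1

The brown torus was near (5.3, 6.0) before and (4.9, 3.9) after, so it travelled √(0.4² + 2.1²) ≈ 2.1 units.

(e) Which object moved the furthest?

the orange torus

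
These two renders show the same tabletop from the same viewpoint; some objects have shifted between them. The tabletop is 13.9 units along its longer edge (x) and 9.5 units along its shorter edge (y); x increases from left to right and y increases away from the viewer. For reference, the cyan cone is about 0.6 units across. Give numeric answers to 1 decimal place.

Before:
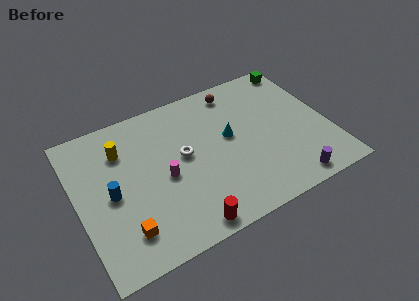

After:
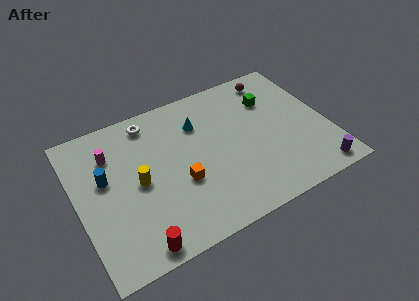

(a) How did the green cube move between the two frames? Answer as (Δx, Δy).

(-1.9, -1.7)

The green cube started near (13.0, 8.5) and ended near (11.1, 6.8).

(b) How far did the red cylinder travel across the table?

2.7

The red cylinder was near (5.4, 0.9) before and (2.7, 0.9) after, so it travelled √(2.7² + 0.0²) ≈ 2.7 units.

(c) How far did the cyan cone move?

2.2

From (8.5, 5.3) to (7.0, 6.9), the cyan cone covered √(1.5² + 1.6²) ≈ 2.2 units.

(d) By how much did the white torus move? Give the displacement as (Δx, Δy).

(-1.5, 3.0)

The white torus started near (5.9, 5.2) and ended near (4.4, 8.2).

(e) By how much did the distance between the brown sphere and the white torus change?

+2.6

They were about 4.5 units apart before and 7.1 after — 2.6 units further apart.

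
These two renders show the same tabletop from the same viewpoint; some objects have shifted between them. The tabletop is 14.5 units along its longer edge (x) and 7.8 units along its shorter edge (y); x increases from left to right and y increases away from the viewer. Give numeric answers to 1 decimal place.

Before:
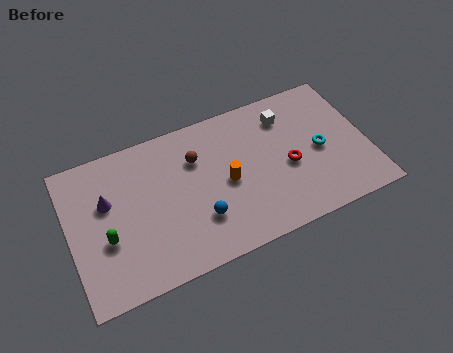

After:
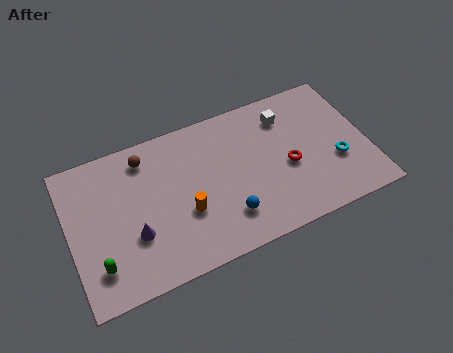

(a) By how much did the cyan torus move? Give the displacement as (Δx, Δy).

(0.7, -0.9)

From the two frames, the cyan torus sits at roughly (12.2, 3.7) before and (12.9, 2.8) after.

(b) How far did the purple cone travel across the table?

2.5

The purple cone moved from about (1.9, 4.9) to (3.0, 2.7), a distance of √(1.1² + 2.2²) ≈ 2.5.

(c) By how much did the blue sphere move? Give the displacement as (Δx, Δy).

(1.3, -0.4)

The blue sphere was at about (6.1, 2.3) and moved to about (7.4, 1.9).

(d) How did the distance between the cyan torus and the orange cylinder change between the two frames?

+2.8

They were about 4.6 units apart before and 7.4 after — 2.8 units further apart.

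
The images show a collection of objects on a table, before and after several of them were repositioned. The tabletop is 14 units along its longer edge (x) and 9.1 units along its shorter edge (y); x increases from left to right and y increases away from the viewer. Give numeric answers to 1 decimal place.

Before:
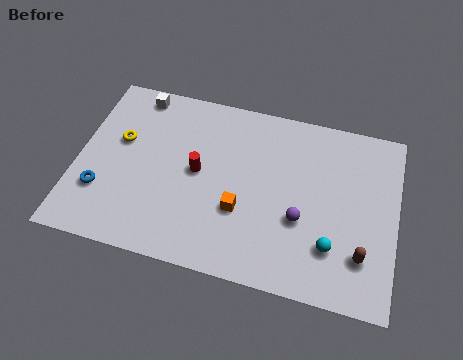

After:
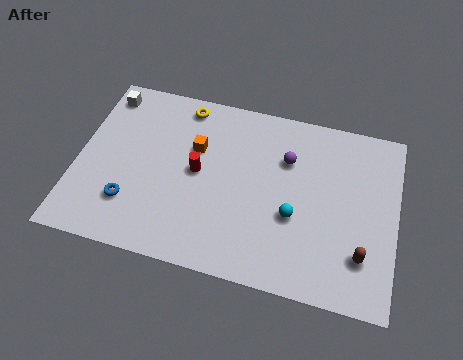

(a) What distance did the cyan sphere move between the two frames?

2.0

The cyan sphere was near (11.3, 2.4) before and (9.6, 3.5) after, so it travelled √(1.7² + 1.1²) ≈ 2.0 units.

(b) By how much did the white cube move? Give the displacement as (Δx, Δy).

(-1.4, -0.3)

From the two frames, the white cube sits at roughly (2.3, 8.1) before and (0.9, 7.8) after.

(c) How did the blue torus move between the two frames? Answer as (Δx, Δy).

(1.3, -0.3)

From the two frames, the blue torus sits at roughly (1.2, 2.7) before and (2.5, 2.4) after.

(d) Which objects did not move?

the brown capsule and the red cylinder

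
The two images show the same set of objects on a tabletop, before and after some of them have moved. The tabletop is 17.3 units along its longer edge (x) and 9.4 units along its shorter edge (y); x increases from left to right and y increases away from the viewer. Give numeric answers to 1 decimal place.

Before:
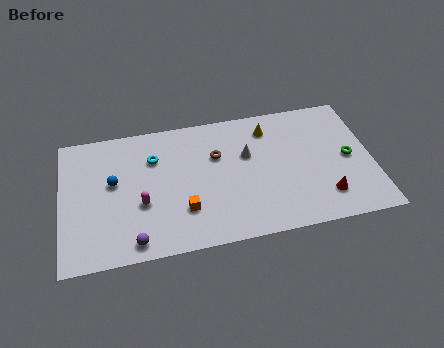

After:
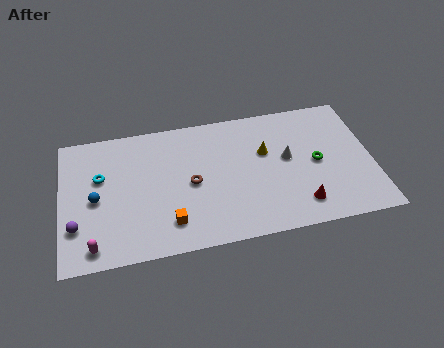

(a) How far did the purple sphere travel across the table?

3.5

The purple sphere was near (3.9, 1.1) before and (0.8, 2.7) after, so it travelled √(3.1² + 1.6²) ≈ 3.5 units.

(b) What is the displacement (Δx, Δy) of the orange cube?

(-0.8, -0.7)

The orange cube was at about (6.7, 2.7) and moved to about (5.9, 2.0).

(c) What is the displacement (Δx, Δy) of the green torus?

(-1.8, 0.0)

The green torus started near (16.0, 4.6) and ended near (14.2, 4.6).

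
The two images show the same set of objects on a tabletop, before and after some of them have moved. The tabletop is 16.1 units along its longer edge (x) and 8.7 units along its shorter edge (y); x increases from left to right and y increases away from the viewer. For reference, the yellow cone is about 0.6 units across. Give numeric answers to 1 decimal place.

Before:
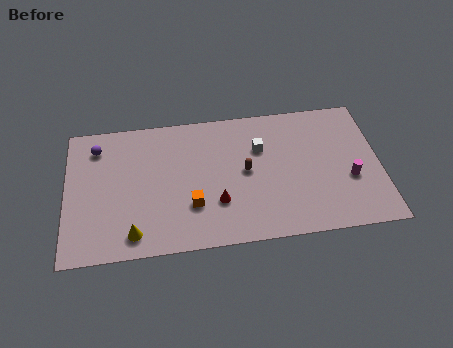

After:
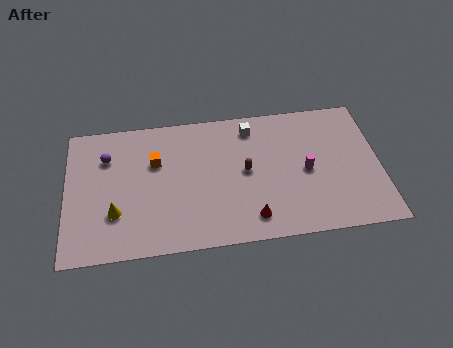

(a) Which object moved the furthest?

the orange cube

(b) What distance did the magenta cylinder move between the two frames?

2.3

The magenta cylinder moved from about (14.5, 3.3) to (12.3, 4.1), a distance of √(2.2² + 0.8²) ≈ 2.3.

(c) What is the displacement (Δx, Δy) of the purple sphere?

(0.5, -0.7)

The purple sphere started near (1.6, 7.0) and ended near (2.1, 6.3).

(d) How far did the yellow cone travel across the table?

1.7

The yellow cone was near (3.4, 1.3) before and (2.5, 2.7) after, so it travelled √(0.9² + 1.4²) ≈ 1.7 units.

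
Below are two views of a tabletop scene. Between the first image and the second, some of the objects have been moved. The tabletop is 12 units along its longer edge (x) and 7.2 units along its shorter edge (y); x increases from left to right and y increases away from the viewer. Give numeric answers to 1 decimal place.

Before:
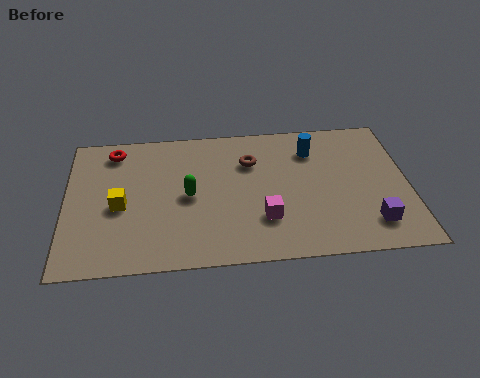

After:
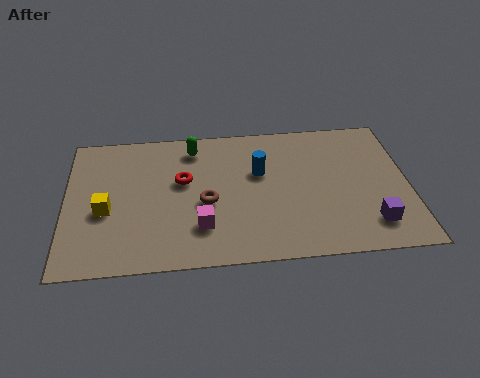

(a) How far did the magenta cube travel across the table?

2.2

The magenta cube was near (6.9, 2.1) before and (4.7, 1.9) after, so it travelled √(2.2² + 0.2²) ≈ 2.2 units.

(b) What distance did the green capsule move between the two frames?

2.5

The green capsule was near (4.3, 3.5) before and (4.5, 6.0) after, so it travelled √(0.2² + 2.5²) ≈ 2.5 units.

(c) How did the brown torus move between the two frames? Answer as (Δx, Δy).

(-1.6, -2.0)

From the two frames, the brown torus sits at roughly (6.5, 5.1) before and (4.9, 3.1) after.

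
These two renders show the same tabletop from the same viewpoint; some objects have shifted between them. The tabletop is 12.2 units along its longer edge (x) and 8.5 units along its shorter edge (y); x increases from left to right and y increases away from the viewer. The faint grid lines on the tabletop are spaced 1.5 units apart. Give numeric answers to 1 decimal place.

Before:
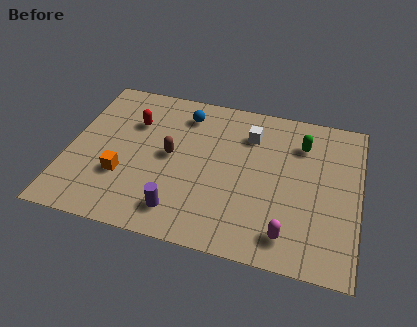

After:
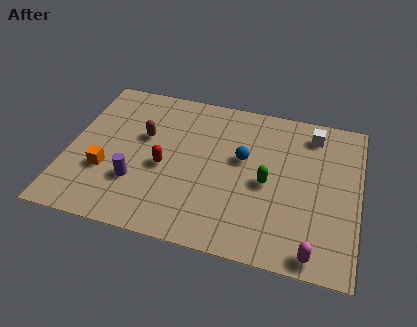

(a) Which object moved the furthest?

the blue sphere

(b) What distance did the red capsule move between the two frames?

2.7

From (2.6, 5.9) to (4.1, 3.7), the red capsule covered √(1.5² + 2.2²) ≈ 2.7 units.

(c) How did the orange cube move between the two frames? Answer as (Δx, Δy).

(-0.7, 0.1)

The orange cube started near (2.4, 2.8) and ended near (1.7, 2.9).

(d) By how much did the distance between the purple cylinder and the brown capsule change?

-0.4

They were about 3.0 units apart before and 2.6 after — 0.4 units closer together.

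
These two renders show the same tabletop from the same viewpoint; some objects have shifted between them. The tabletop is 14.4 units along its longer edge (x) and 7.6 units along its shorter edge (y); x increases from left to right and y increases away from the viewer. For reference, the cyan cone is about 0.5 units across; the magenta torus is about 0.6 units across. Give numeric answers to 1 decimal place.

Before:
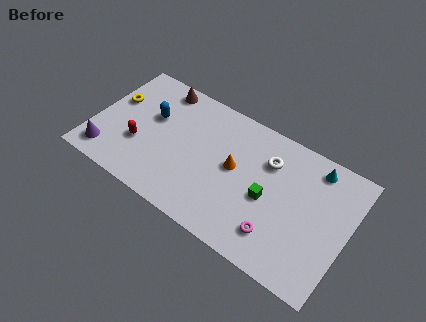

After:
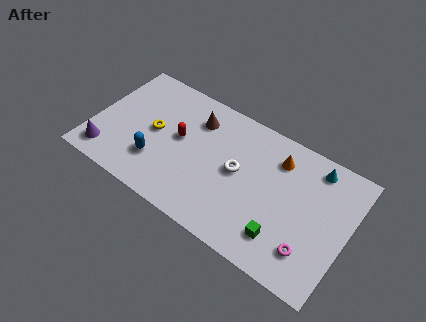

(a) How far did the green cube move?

2.0

From (10.0, 3.4) to (11.1, 1.7), the green cube covered √(1.1² + 1.7²) ≈ 2.0 units.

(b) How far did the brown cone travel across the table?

2.5

From (3.2, 6.7) to (5.5, 5.8), the brown cone covered √(2.3² + 0.9²) ≈ 2.5 units.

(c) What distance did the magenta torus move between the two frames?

1.8

The magenta torus was near (10.8, 1.7) before and (12.6, 1.8) after, so it travelled √(1.8² + 0.1²) ≈ 1.8 units.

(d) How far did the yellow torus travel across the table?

2.6

From (0.9, 4.7) to (3.4, 3.9), the yellow torus covered √(2.5² + 0.8²) ≈ 2.6 units.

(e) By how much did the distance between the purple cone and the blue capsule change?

-1.1

The distance was about 3.9 in the first image and 2.8 in the second, so they moved 1.1 units closer together.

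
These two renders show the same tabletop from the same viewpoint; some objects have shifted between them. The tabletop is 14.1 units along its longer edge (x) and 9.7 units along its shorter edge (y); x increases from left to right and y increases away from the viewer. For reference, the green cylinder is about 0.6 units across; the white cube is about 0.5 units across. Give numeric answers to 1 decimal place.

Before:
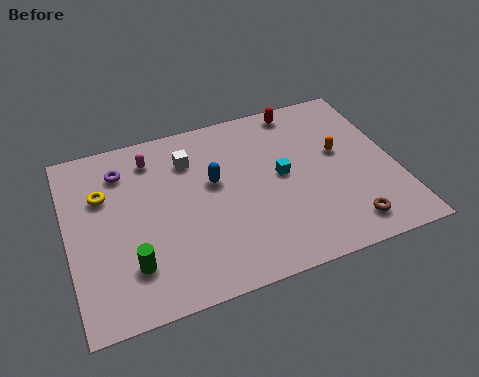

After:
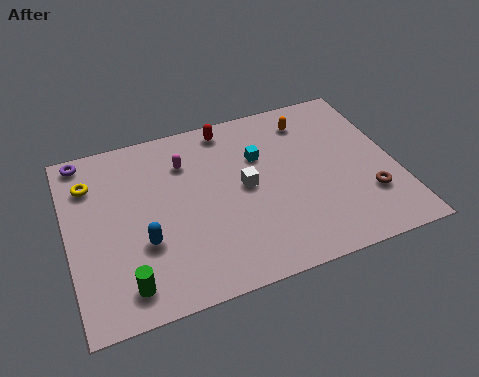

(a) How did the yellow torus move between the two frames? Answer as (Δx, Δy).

(-0.5, 0.8)

The yellow torus was at about (1.6, 6.5) and moved to about (1.1, 7.3).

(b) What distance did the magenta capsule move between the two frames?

1.6

From (3.8, 7.9) to (5.2, 7.2), the magenta capsule covered √(1.4² + 0.7²) ≈ 1.6 units.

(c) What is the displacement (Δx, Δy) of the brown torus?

(1.1, 1.3)

From the two frames, the brown torus sits at roughly (11.6, 1.5) before and (12.7, 2.8) after.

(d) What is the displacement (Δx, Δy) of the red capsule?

(-3.2, -0.1)

The red capsule was at about (10.4, 8.7) and moved to about (7.2, 8.6).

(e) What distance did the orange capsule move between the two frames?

2.5

The orange capsule was near (11.8, 5.6) before and (10.7, 7.9) after, so it travelled √(1.1² + 2.3²) ≈ 2.5 units.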